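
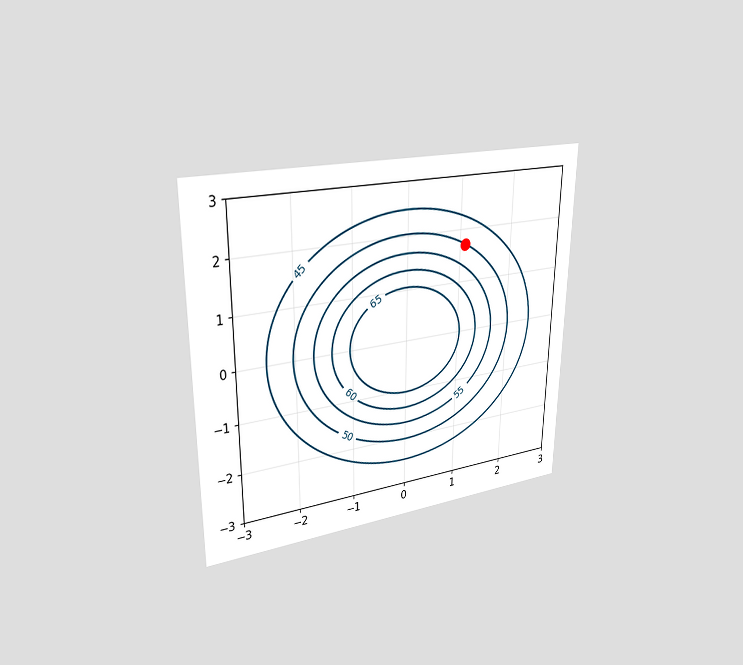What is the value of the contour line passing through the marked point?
50

The chart is viewed slightly from the left. The marked point sits on the contour labelled 50.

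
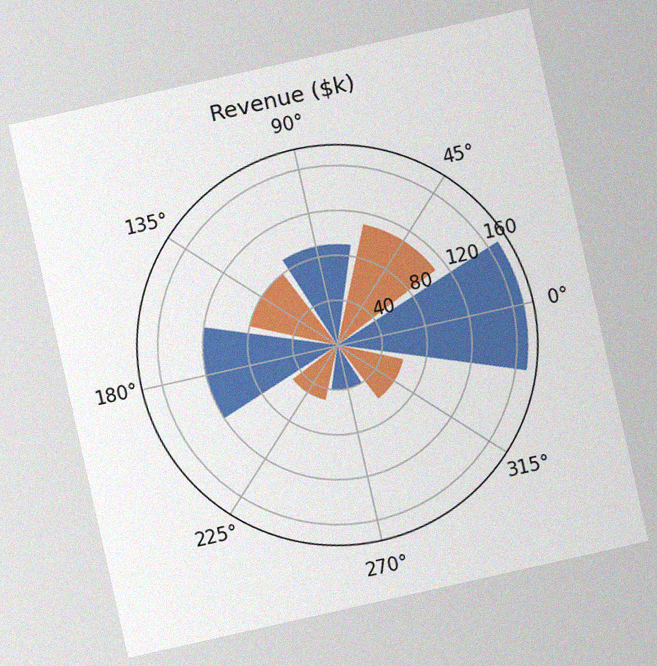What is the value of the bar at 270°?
$40k

The chart is tilted about 13° counter-clockwise, with some photo noise. The bar at 270° reaches $40k on the radial axis.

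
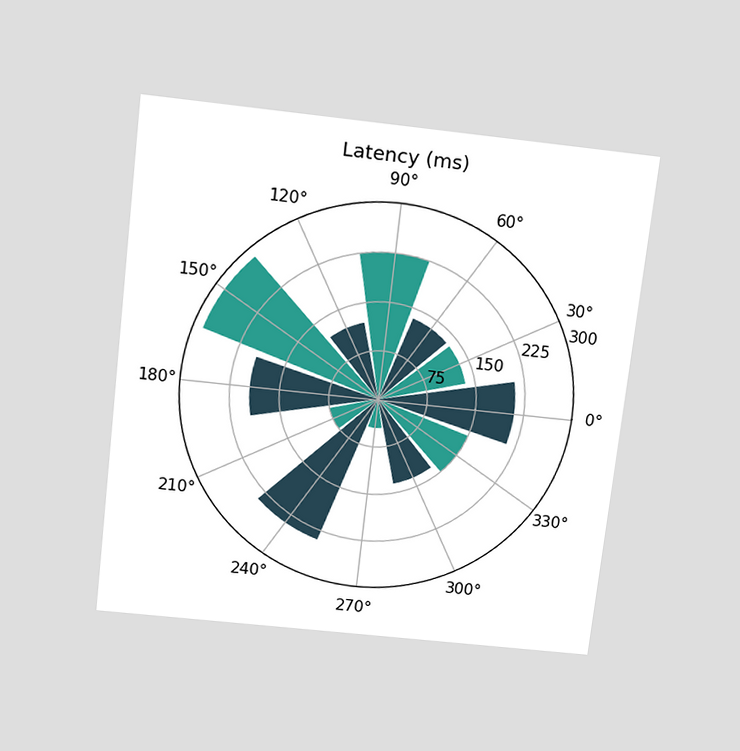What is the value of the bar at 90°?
225ms

The chart is tilted about 7° clockwise and viewed slightly from above. The bar at 90° reaches 225ms on the radial axis.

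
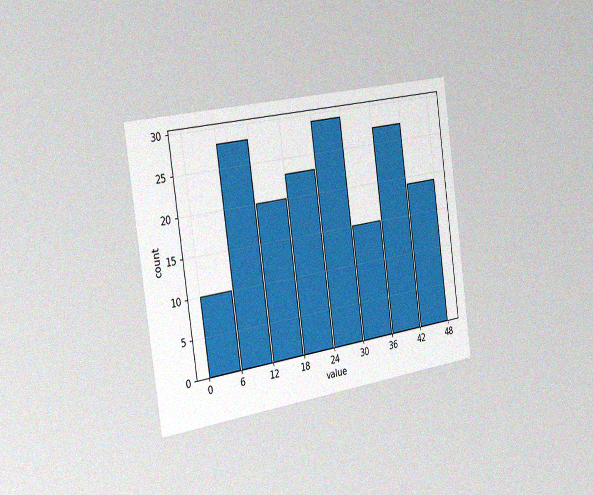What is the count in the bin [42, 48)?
The chart is tilted about 8° counter-clockwise and viewed slightly from the left, with some photo noise. The [42, 48) bin has height 19.

19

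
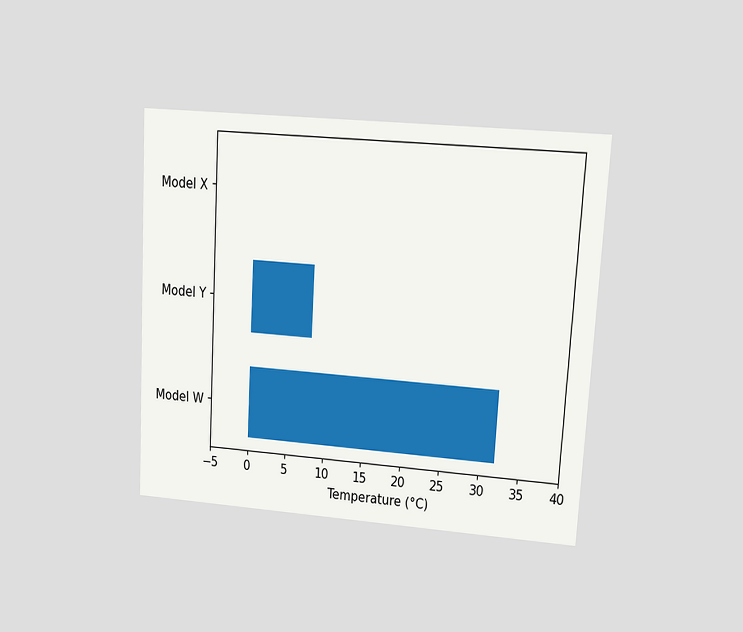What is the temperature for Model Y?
8°C

The chart is tilted about 3° clockwise and viewed at a slight angle. Reading along the chart's x-axis, the Model Y bar reaches 8°C.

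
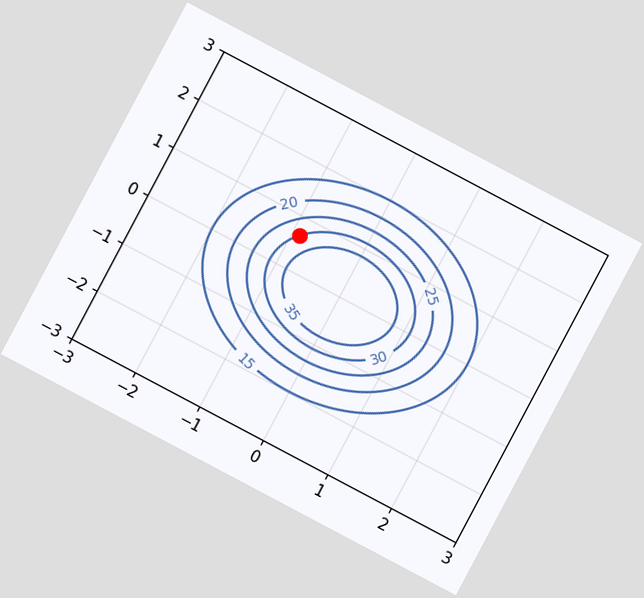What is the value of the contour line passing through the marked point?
30

The chart is tilted about 28° clockwise. The marked point sits on the contour labelled 30.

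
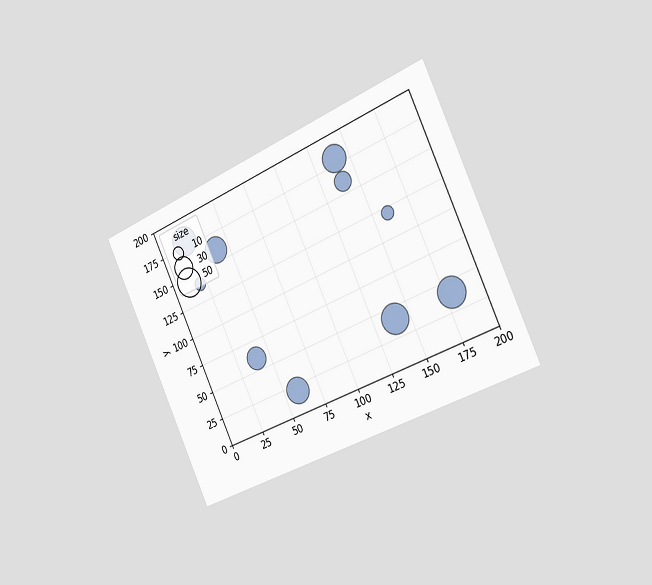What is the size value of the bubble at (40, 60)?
30

The chart is tilted about 24° counter-clockwise and viewed slightly from the right. Matching the bubble at (40, 60) against the size legend gives 30.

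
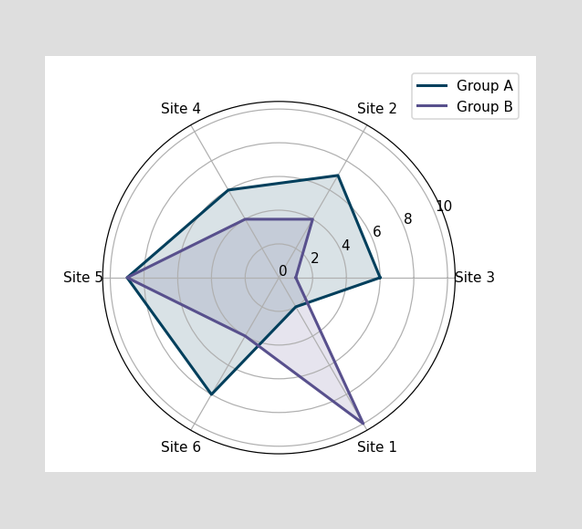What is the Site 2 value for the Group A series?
On the Site 2 axis, Group A reaches 7.

7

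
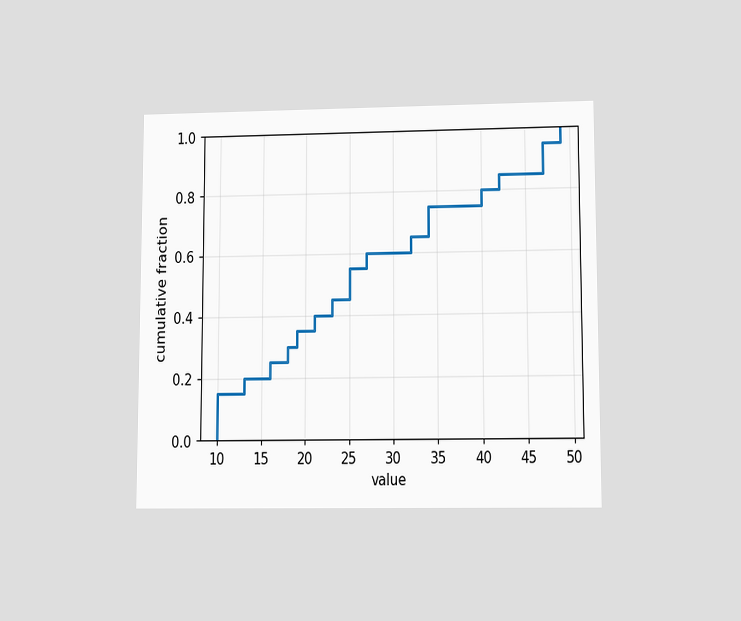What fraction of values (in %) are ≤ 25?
The chart is viewed at a slight angle. At x=25 the ECDF step is at 55%.

55%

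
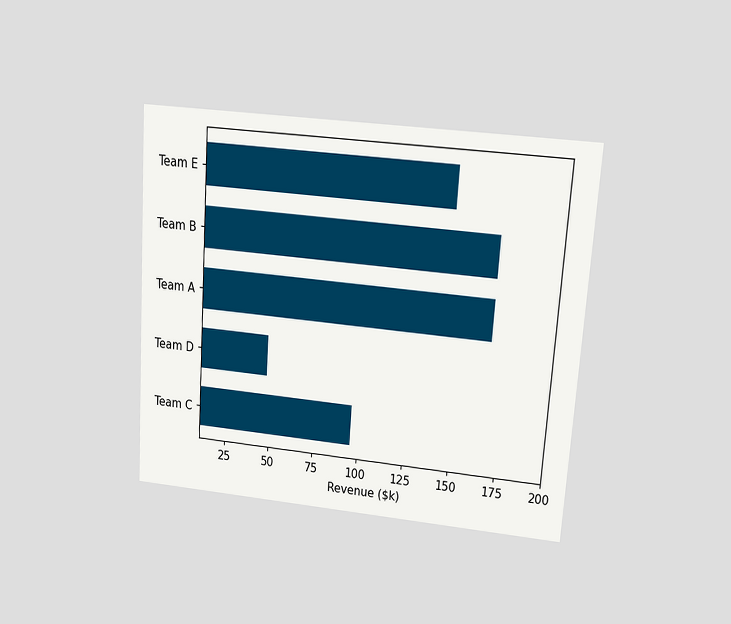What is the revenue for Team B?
$168k

The chart is tilted about 4° clockwise and viewed at a slight angle. Reading along the chart's x-axis, the Team B bar reaches $168k.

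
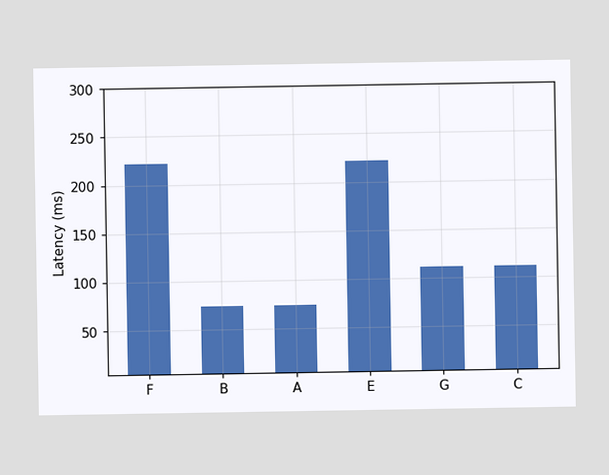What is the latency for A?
Reading along the chart's y-axis, the A bar reaches 74ms.

74ms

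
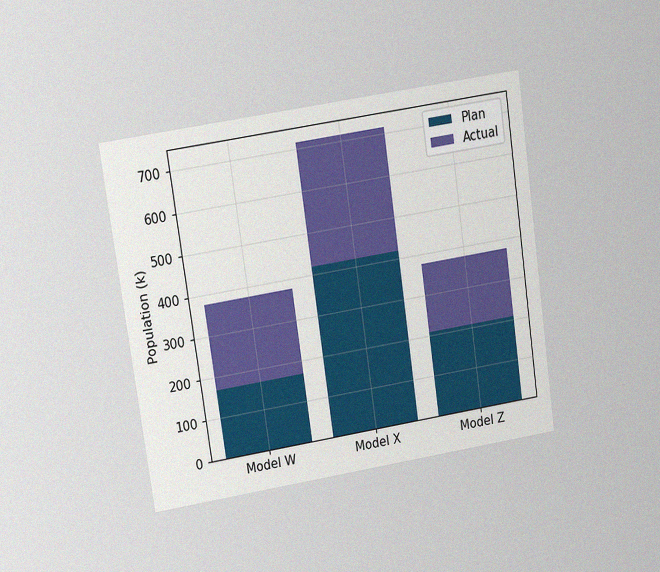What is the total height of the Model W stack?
378k

The chart is tilted about 8° counter-clockwise and viewed at a slight angle, with some photo noise. The Model W stack's top reaches 378k on the y-axis.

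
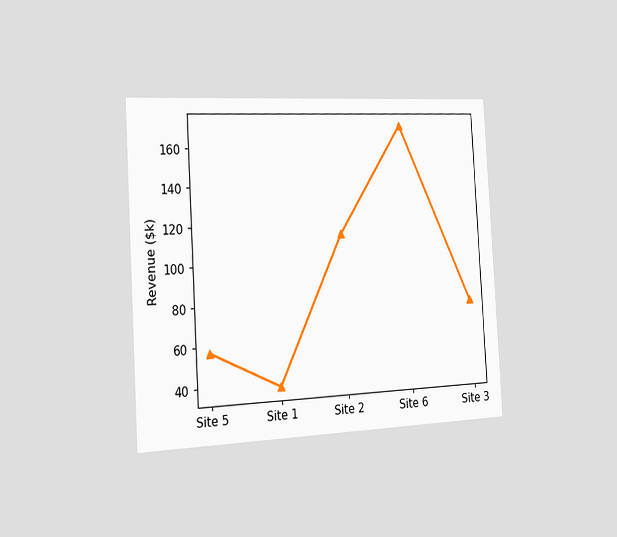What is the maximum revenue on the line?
$171k

The chart is tilted about 3° counter-clockwise and viewed slightly from the left. The highest point is at Site 6, and reading across to the y-axis gives $171k.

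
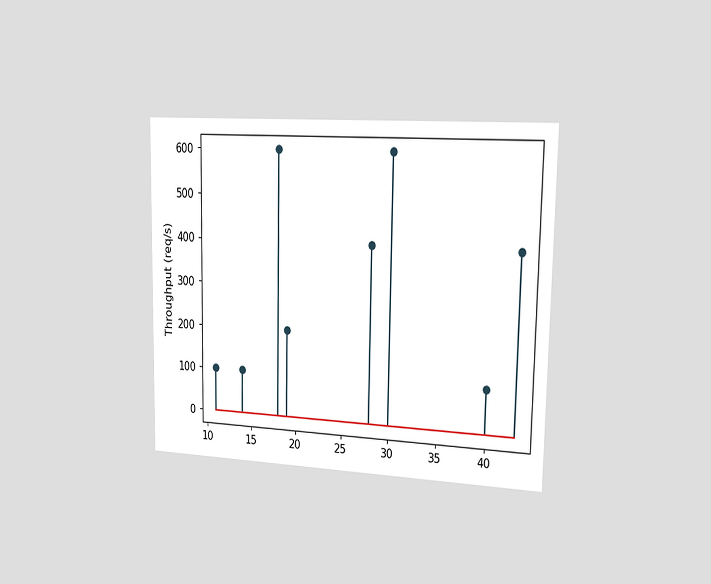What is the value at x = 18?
The chart is viewed slightly from the right. The stem at x=18 reaches 600req/s.

600req/s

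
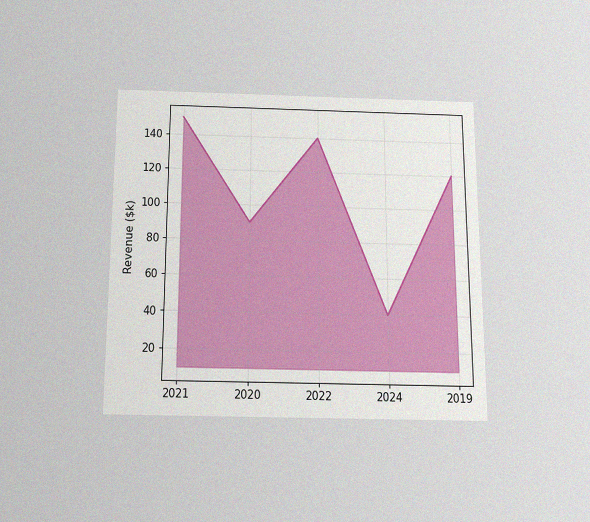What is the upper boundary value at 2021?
The chart is viewed slightly from below, with some photo noise. At 2021 the upper boundary is at $150k.

$150k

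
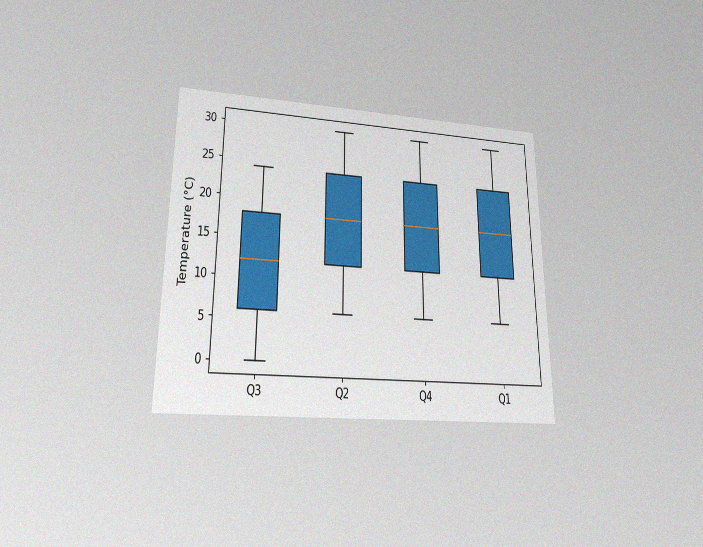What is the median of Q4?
18°C

The chart is viewed slightly from below, with some photo noise. The median line in the Q4 box sits at 18°C.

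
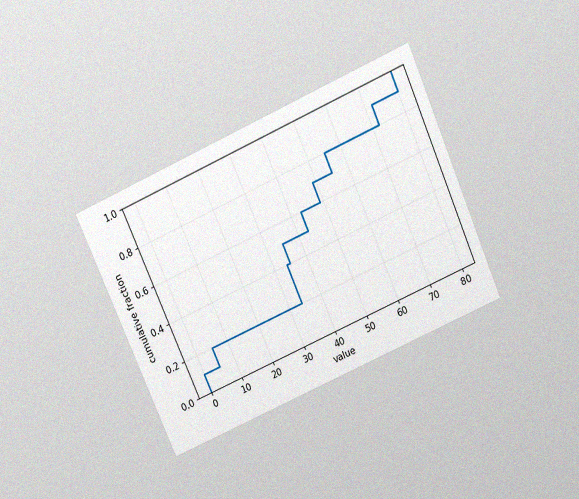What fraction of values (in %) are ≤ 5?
The chart is tilted about 24° counter-clockwise and viewed slightly from above, with some photo noise. At x=5 the ECDF step is at 20%.

20%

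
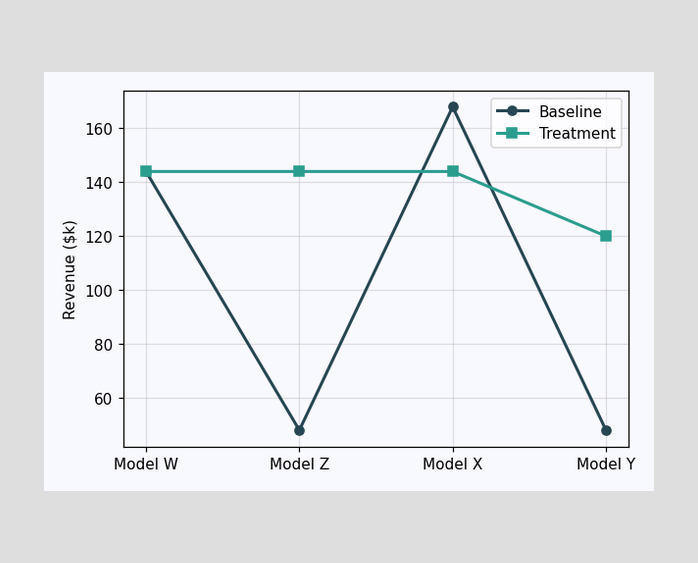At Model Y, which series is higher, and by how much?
At Model Y, Treatment sits above the other line by $72k.

Treatment, by $72k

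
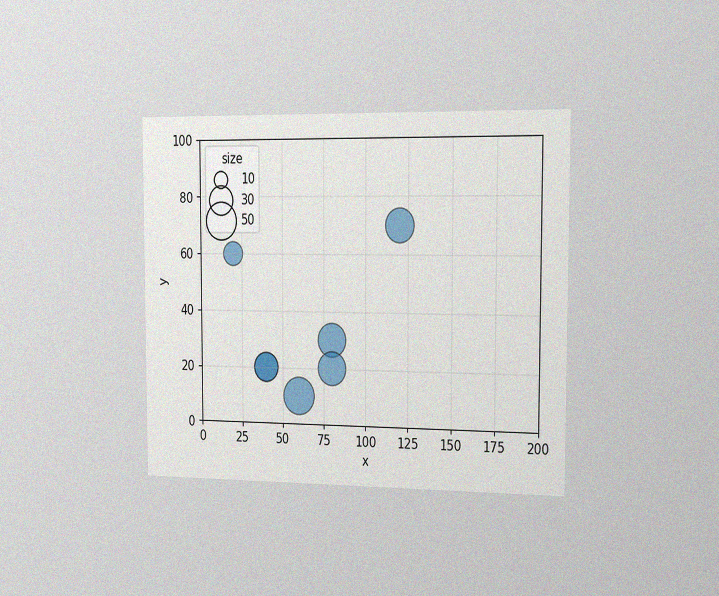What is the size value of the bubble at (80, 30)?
The chart is viewed slightly from the right, with some photo noise. Matching the bubble at (80, 30) against the size legend gives 40.

40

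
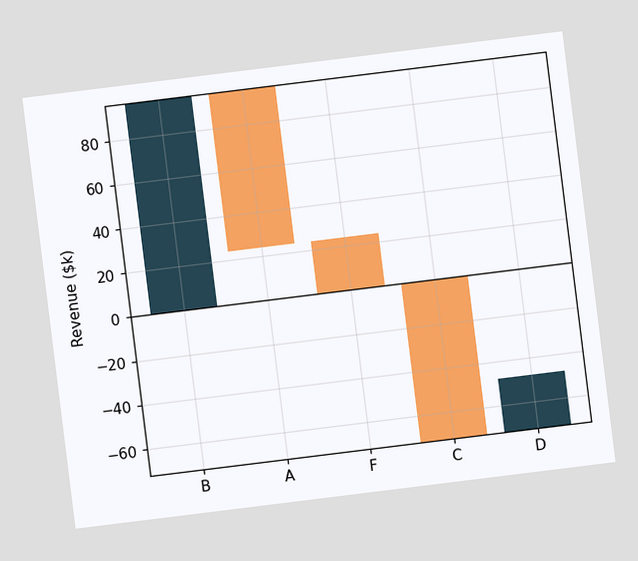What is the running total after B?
The chart is tilted about 7° counter-clockwise. After B the running total reaches $96k.

$96k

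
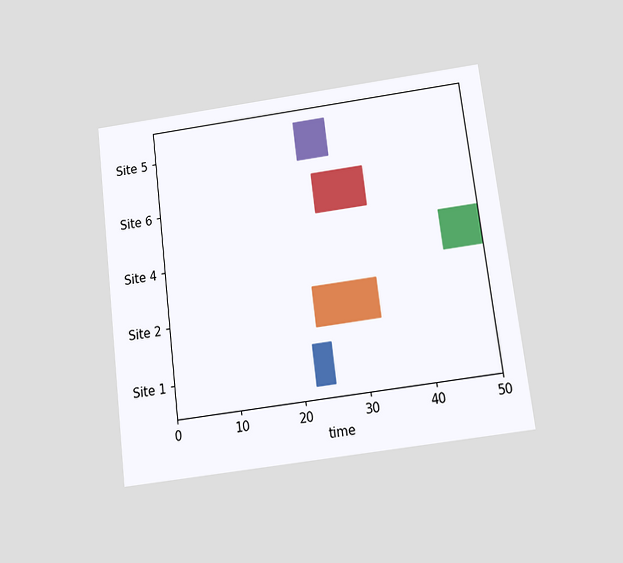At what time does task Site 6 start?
The chart is tilted about 7° counter-clockwise and viewed slightly from below. The Site 6 bar begins at t=25.

25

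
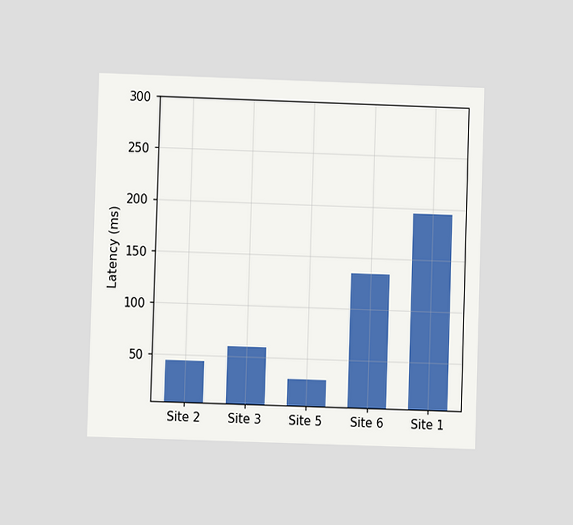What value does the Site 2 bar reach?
The chart is viewed at a slight angle. Reading along the chart's y-axis, the Site 2 bar reaches 45ms.

45ms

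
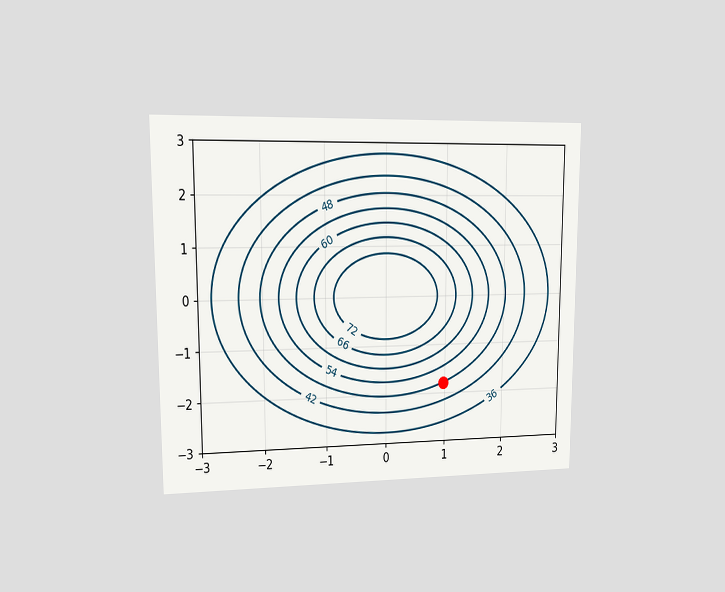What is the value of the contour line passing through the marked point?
The chart is viewed at a slight angle. The marked point sits on the contour labelled 48.

48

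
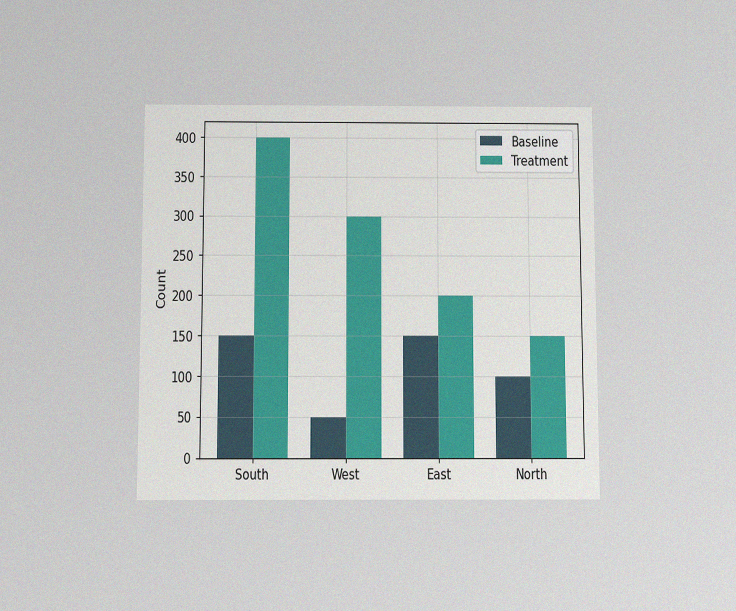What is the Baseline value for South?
The chart is viewed slightly from below, with some photo noise. The Baseline bar at South reaches 150 on the y-axis.

150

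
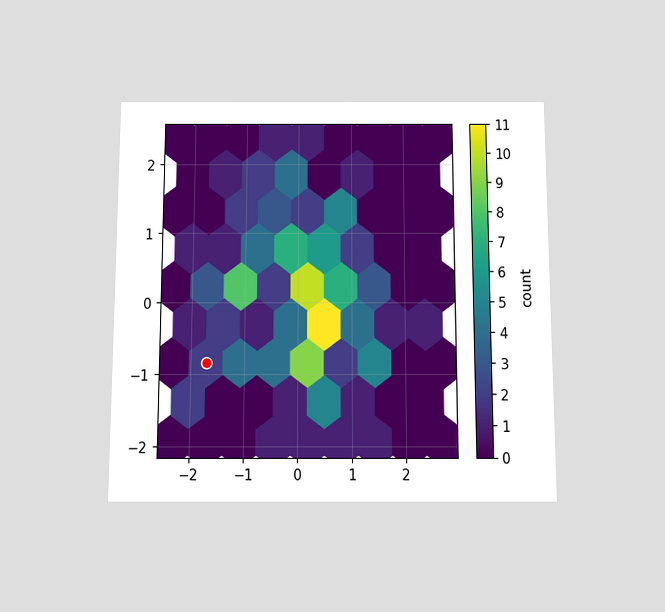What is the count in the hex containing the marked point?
2

The chart is viewed slightly from below. The marked hex reads 2 on the colorbar.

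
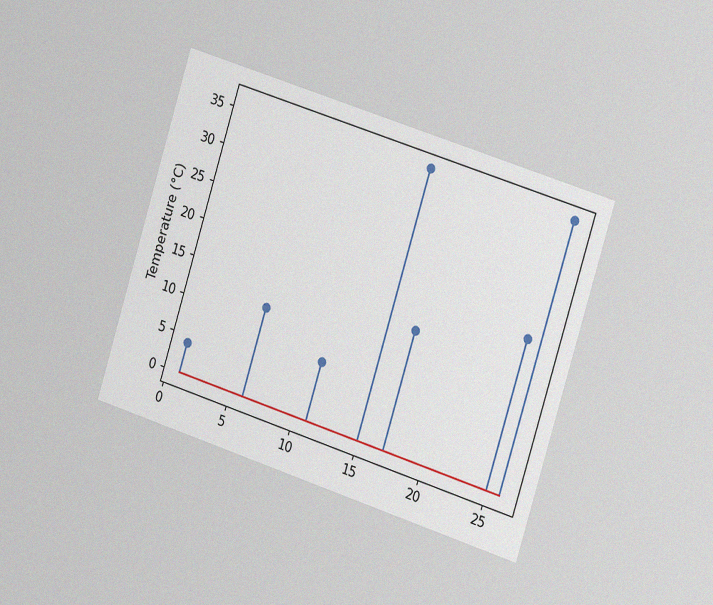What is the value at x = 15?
36°C

The chart is tilted about 18° clockwise and viewed slightly from the right, with some photo noise. The stem at x=15 reaches 36°C.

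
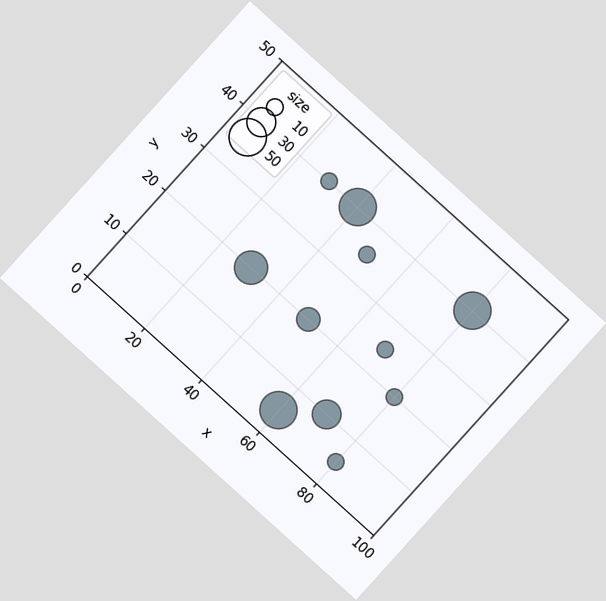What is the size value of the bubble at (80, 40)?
50

The chart is tilted about 42° clockwise. Matching the bubble at (80, 40) against the size legend gives 50.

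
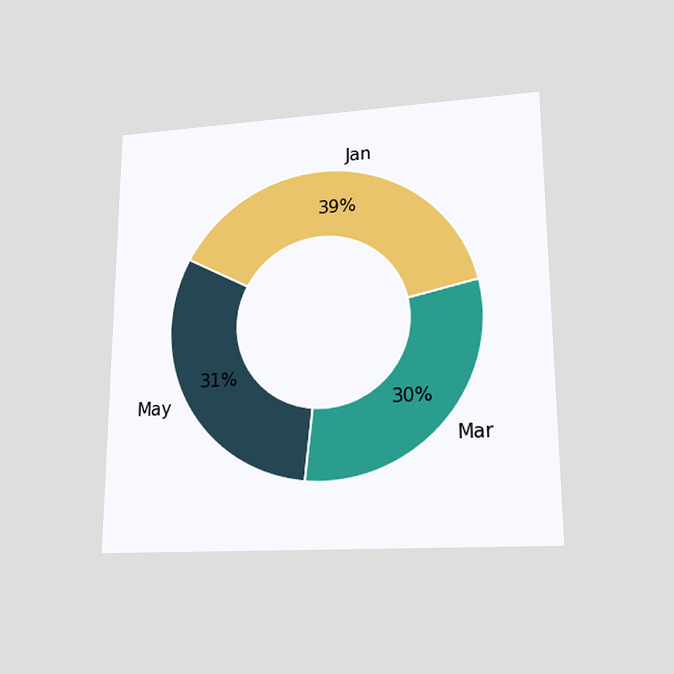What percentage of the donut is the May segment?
The chart is viewed at a slight angle. The May segment takes up 31% of the ring.

31%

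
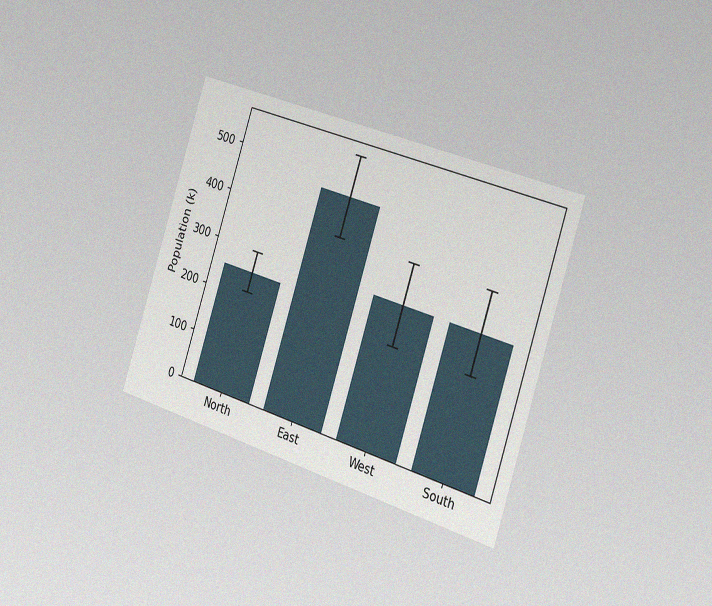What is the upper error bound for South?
The chart is tilted about 18° clockwise and viewed slightly from the right, with some photo noise. The South bar's upper whisker reaches 378k.

378k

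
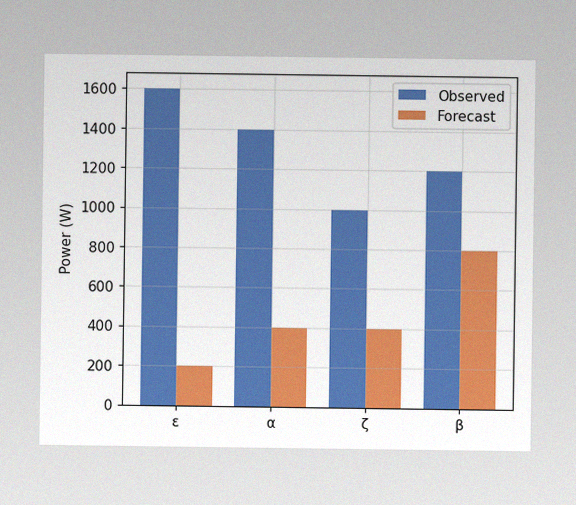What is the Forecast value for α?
400W

The image has some photo noise and uneven lighting. The Forecast bar at α reaches 400W on the y-axis.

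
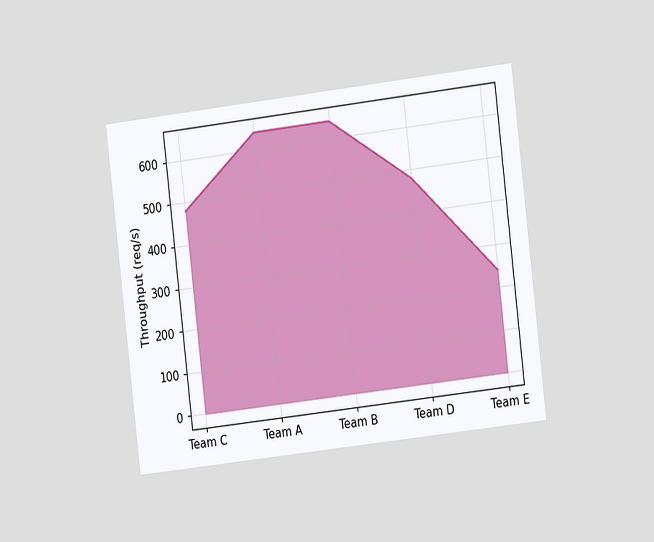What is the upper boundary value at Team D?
480req/s

The chart is tilted about 7° counter-clockwise and viewed slightly from the right. At Team D the upper boundary is at 480req/s.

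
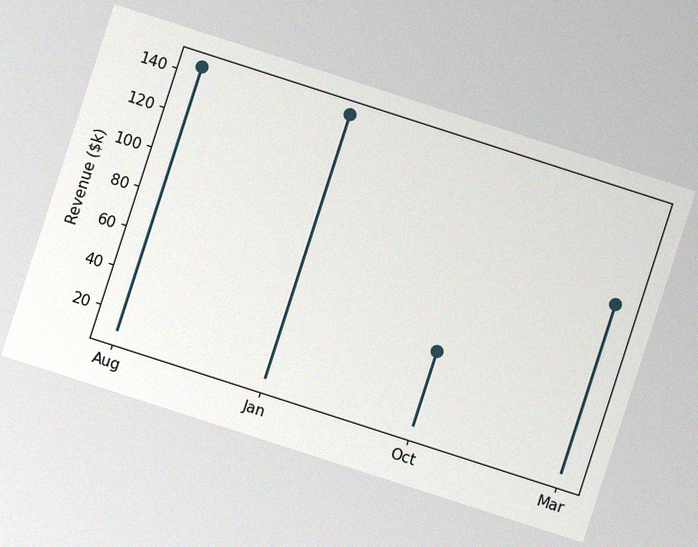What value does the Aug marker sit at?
The chart is tilted about 18° clockwise, with some photo noise. The Aug marker sits at $144k.

$144k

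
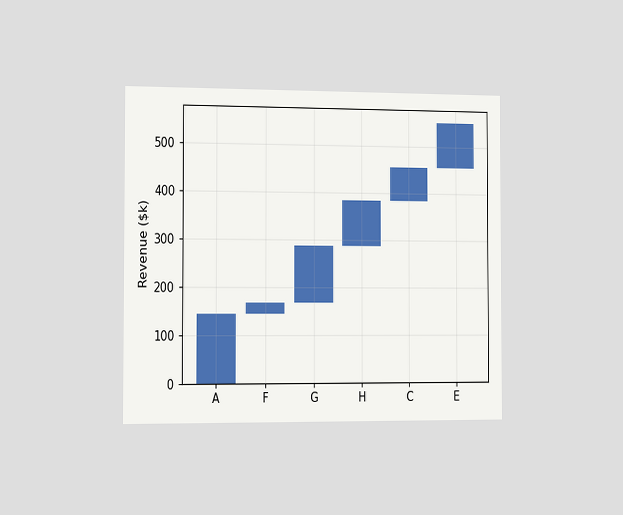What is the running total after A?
The chart is viewed slightly from the left. After A the running total reaches $144k.

$144k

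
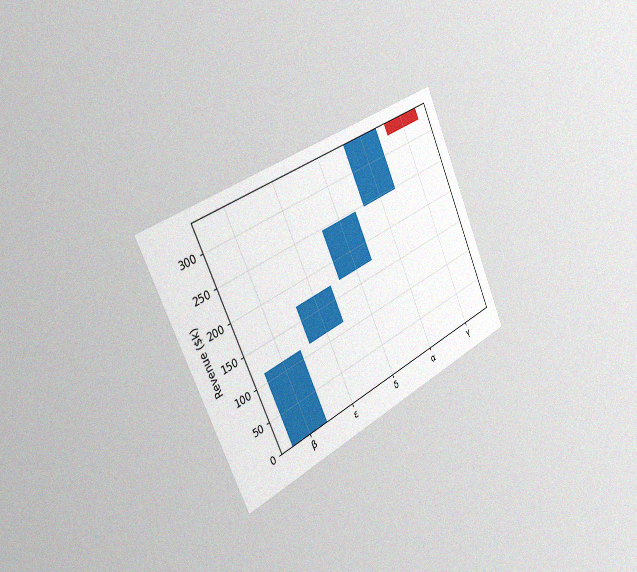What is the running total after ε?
$171k

The chart is tilted about 25° counter-clockwise and viewed slightly from the left, with some photo noise. After ε the running total reaches $171k.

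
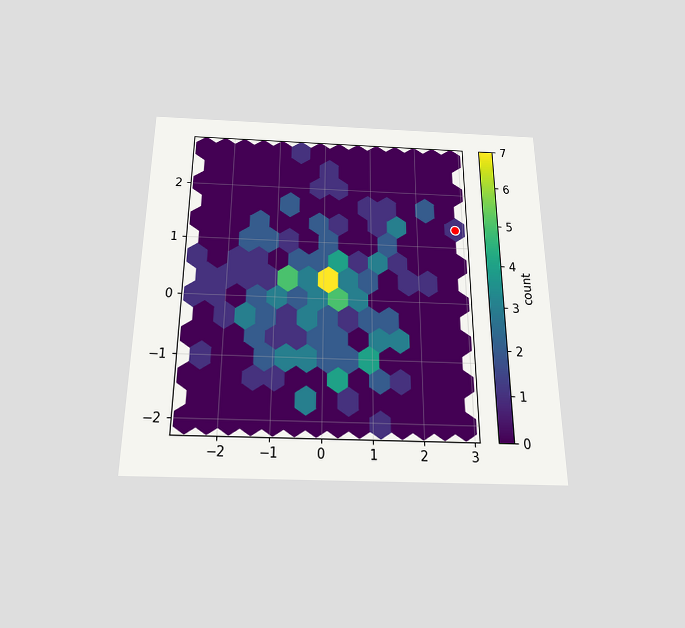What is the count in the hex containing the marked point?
1

The chart is viewed slightly from below. The marked hex reads 1 on the colorbar.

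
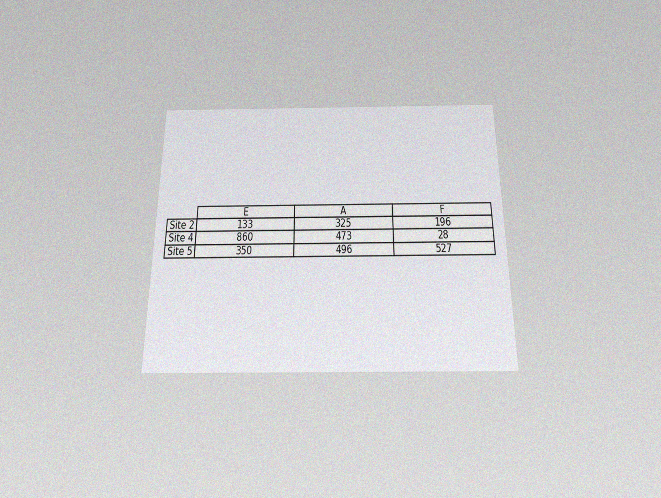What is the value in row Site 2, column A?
325

The chart is viewed slightly from below, with some photo noise. The (Site 2, A) cell reads 325.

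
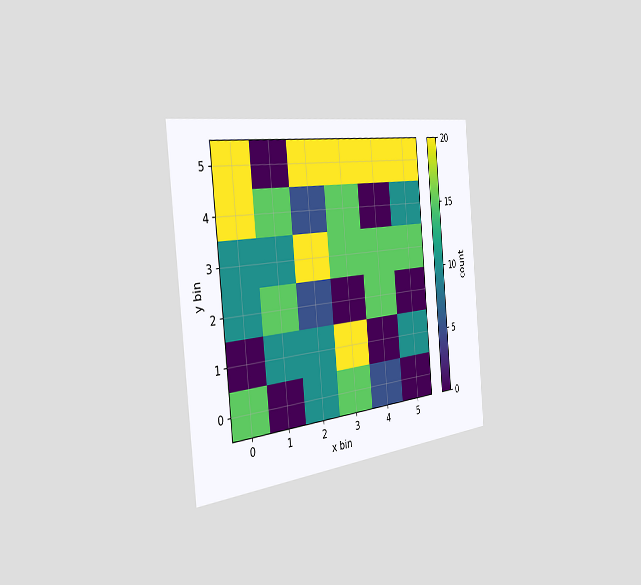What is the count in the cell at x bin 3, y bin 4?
The chart is tilted about 5° counter-clockwise and viewed slightly from the left. Matching the cell (3, 4) against the colorbar gives 15.

15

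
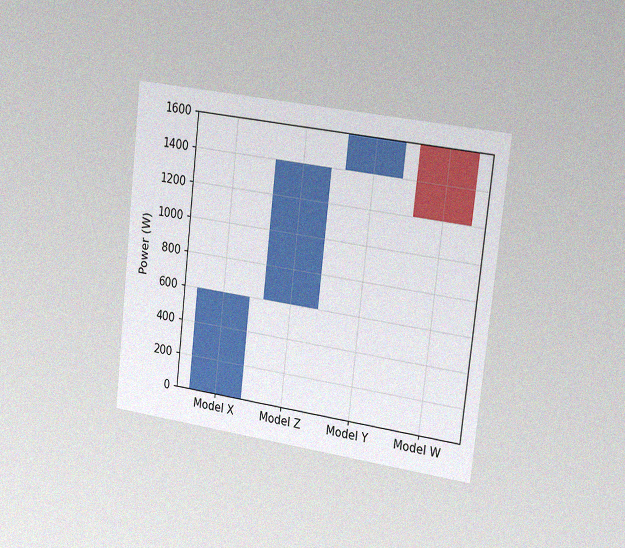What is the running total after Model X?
600W

The chart is tilted about 6° clockwise and viewed slightly from the right, with some photo noise. After Model X the running total reaches 600W.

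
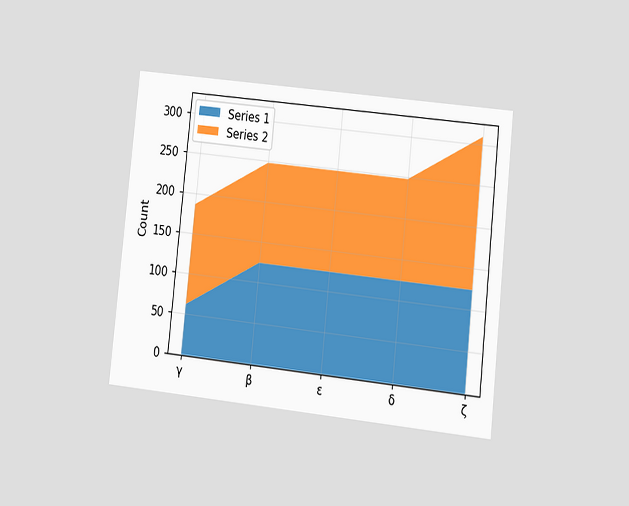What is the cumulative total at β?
248

The chart is tilted about 6° clockwise and viewed at a slight angle. The stacked total at β reaches 248.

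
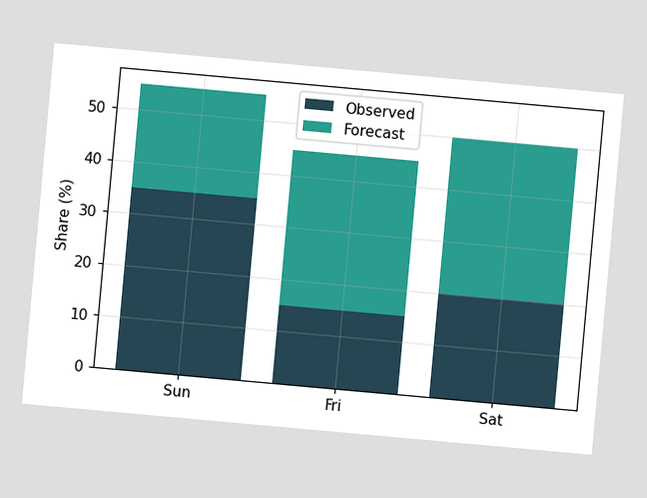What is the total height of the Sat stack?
The chart is tilted about 5° clockwise. The Sat stack's top reaches 50% on the y-axis.

50%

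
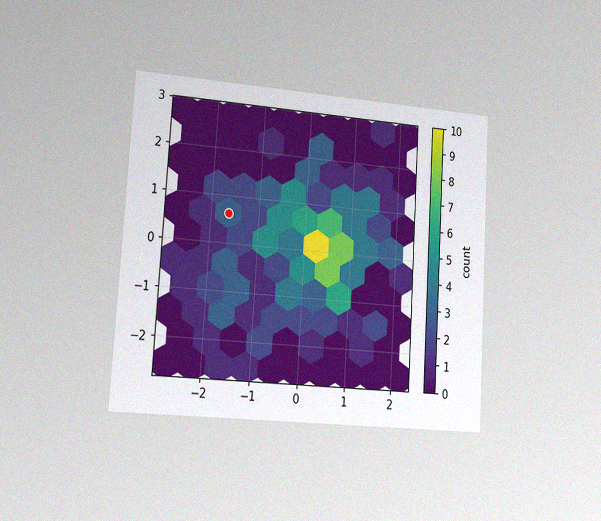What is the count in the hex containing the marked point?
The chart is tilted about 3° clockwise and viewed slightly from the left, with some photo noise. The marked hex reads 3 on the colorbar.

3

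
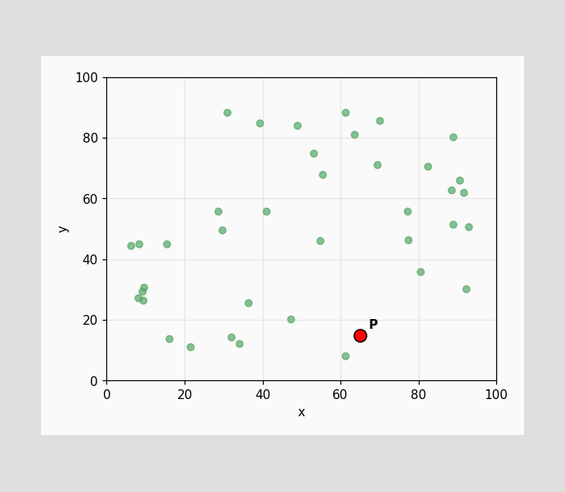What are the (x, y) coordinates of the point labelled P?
(65, 15)

Following the gridlines from P to each axis, P sits at (65, 15).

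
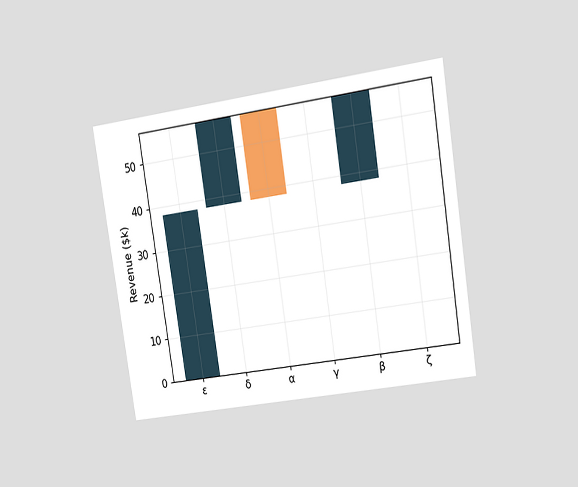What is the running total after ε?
The chart is tilted about 9° counter-clockwise and viewed at a slight angle. After ε the running total reaches $38k.

$38k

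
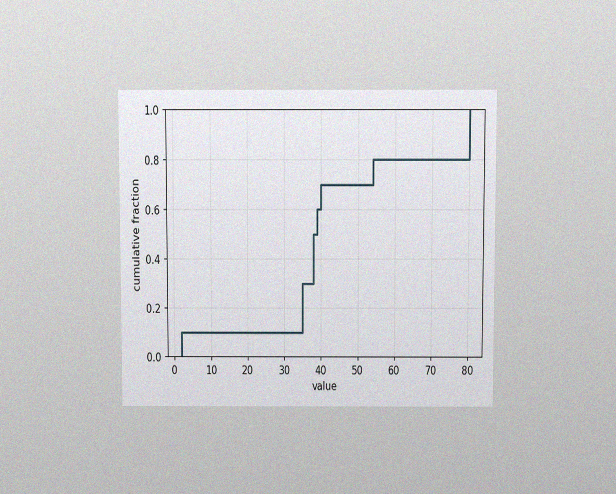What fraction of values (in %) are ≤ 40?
70%

The chart is viewed slightly from above, with some photo noise. At x=40 the ECDF step is at 70%.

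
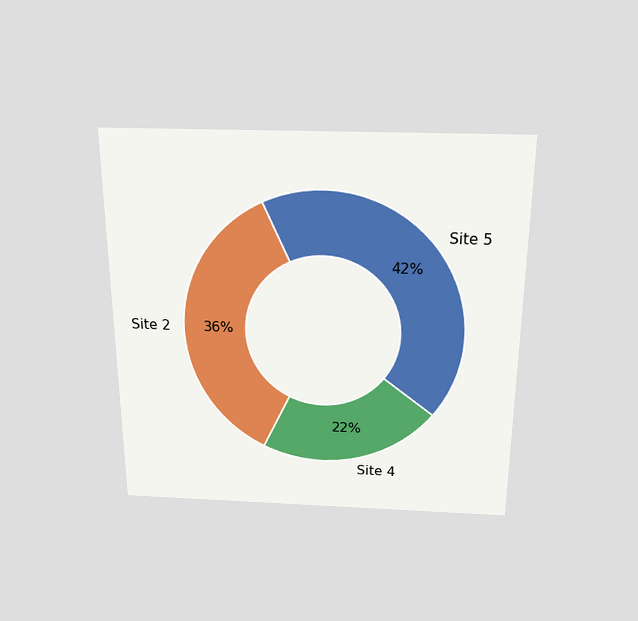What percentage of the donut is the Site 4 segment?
22%

The chart is viewed slightly from above. The Site 4 segment takes up 22% of the ring.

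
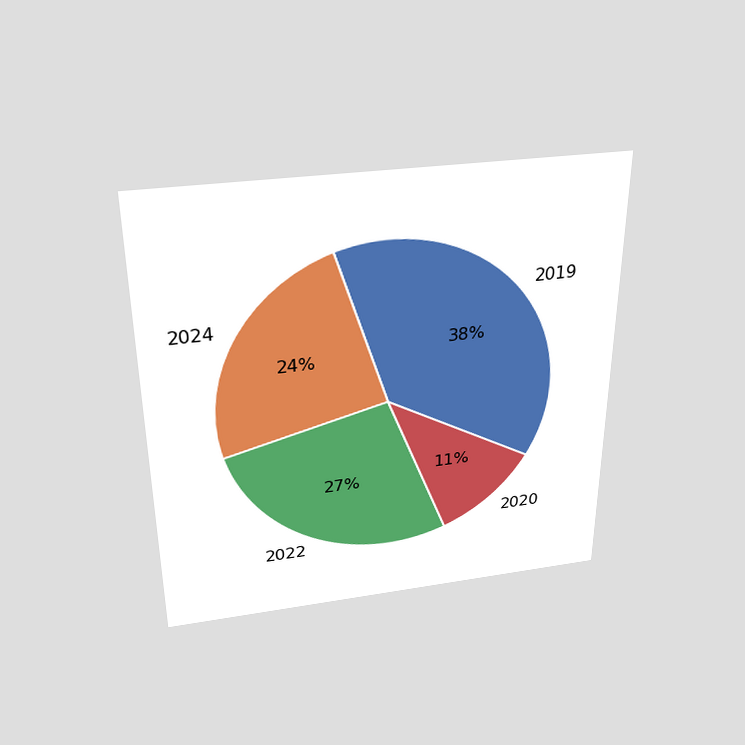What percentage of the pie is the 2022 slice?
27%

The chart is viewed slightly from above. The 2022 slice takes up 27% of the pie.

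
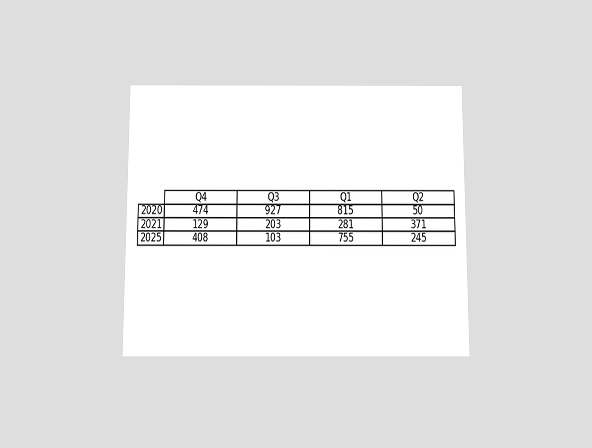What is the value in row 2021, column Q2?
The chart is viewed slightly from below. The (2021, Q2) cell reads 371.

371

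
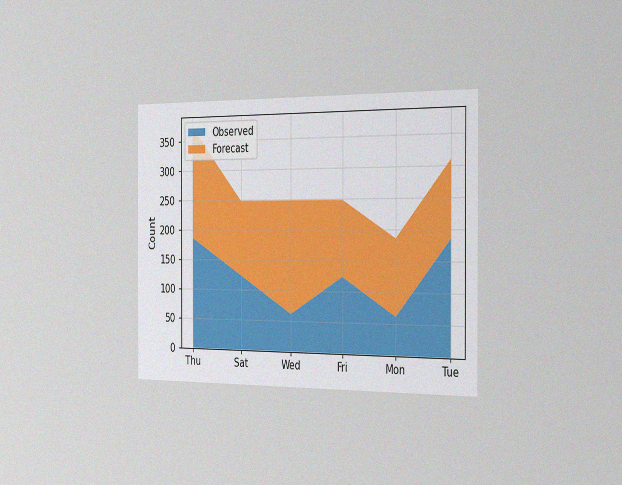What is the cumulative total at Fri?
248

The chart is viewed slightly from the right, with some photo noise. The stacked total at Fri reaches 248.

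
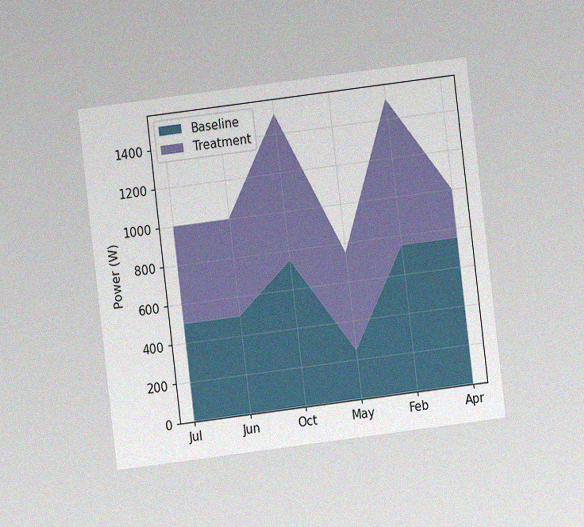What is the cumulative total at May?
750W

The chart is tilted about 7° counter-clockwise and viewed at a slight angle, with some photo noise. The stacked total at May reaches 750W.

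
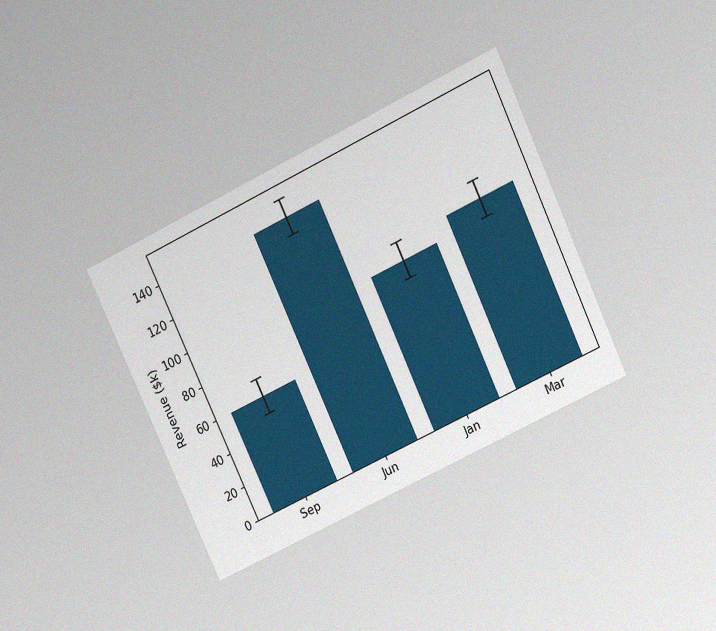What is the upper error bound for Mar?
The chart is tilted about 25° counter-clockwise and viewed at a slight angle, with some photo noise. The Mar bar's upper whisker reaches $110k.

$110k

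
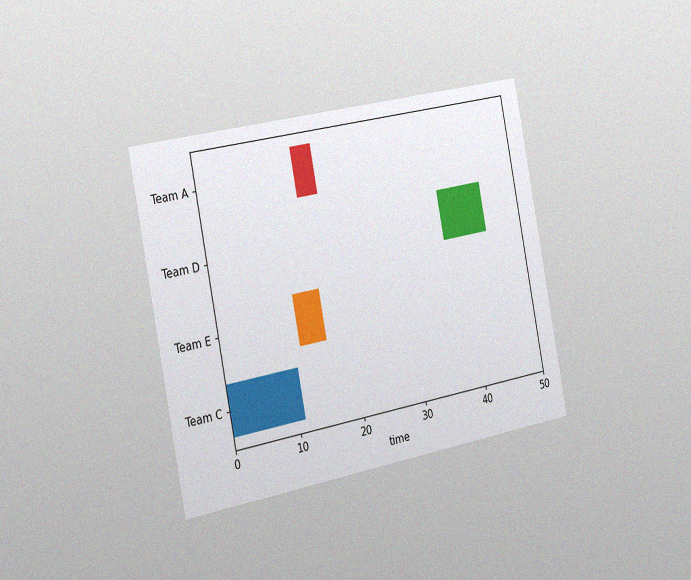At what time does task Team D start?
The chart is tilted about 11° counter-clockwise and viewed slightly from the left, with some photo noise. The Team D bar begins at t=37.

37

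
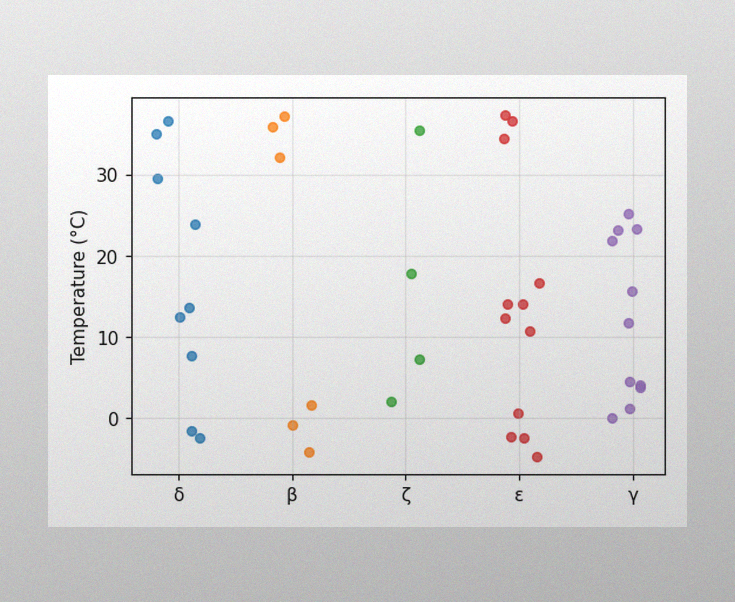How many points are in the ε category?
12

The image has some photo noise and uneven lighting. Counting the markers in the ε column gives 12.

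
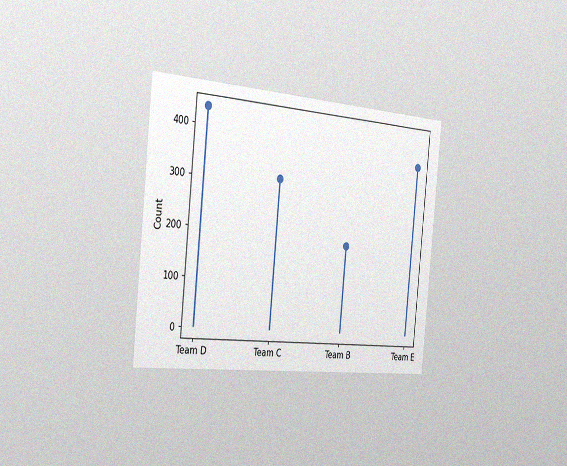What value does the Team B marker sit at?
The chart is tilted about 6° clockwise and viewed slightly from the left, with some photo noise. The Team B marker sits at 186.

186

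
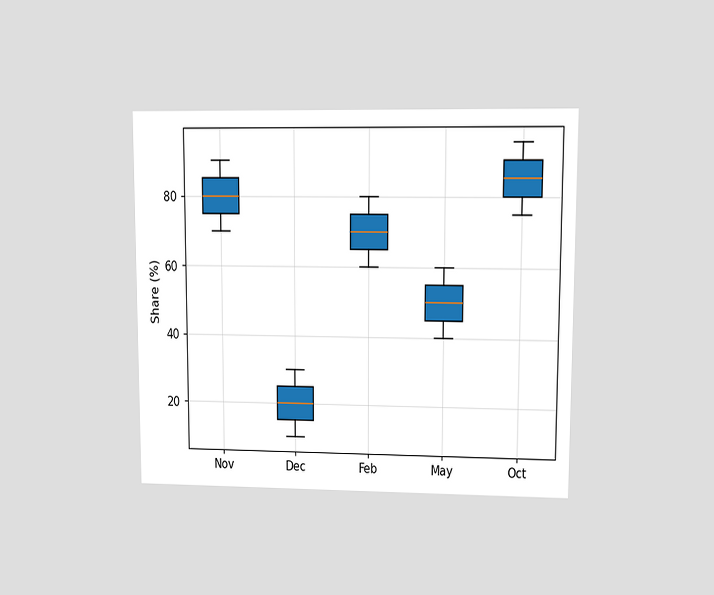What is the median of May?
50%

The chart is viewed at a slight angle. The median line in the May box sits at 50%.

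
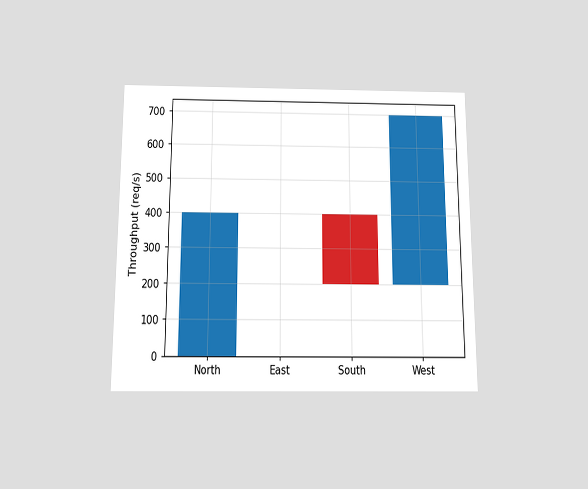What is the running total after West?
700req/s

The chart is viewed slightly from below. After West the running total reaches 700req/s.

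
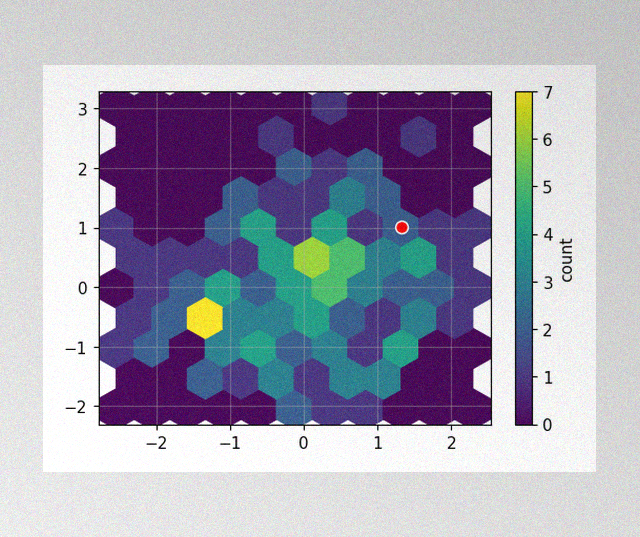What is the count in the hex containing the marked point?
2

The image has some photo noise and uneven lighting. The marked hex reads 2 on the colorbar.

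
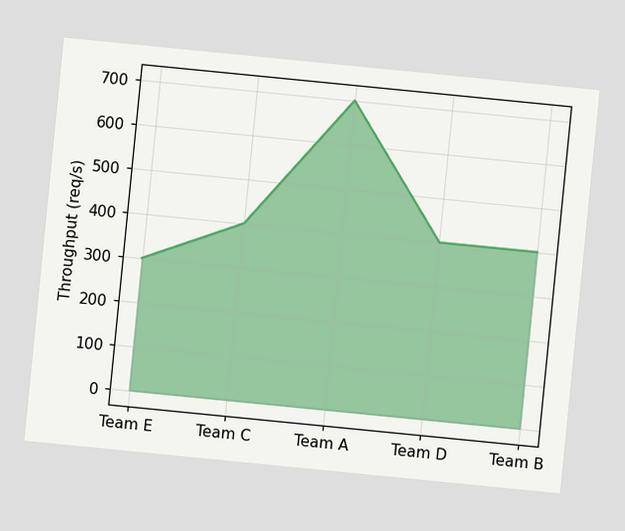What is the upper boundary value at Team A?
700req/s

The chart is tilted about 6° clockwise. At Team A the upper boundary is at 700req/s.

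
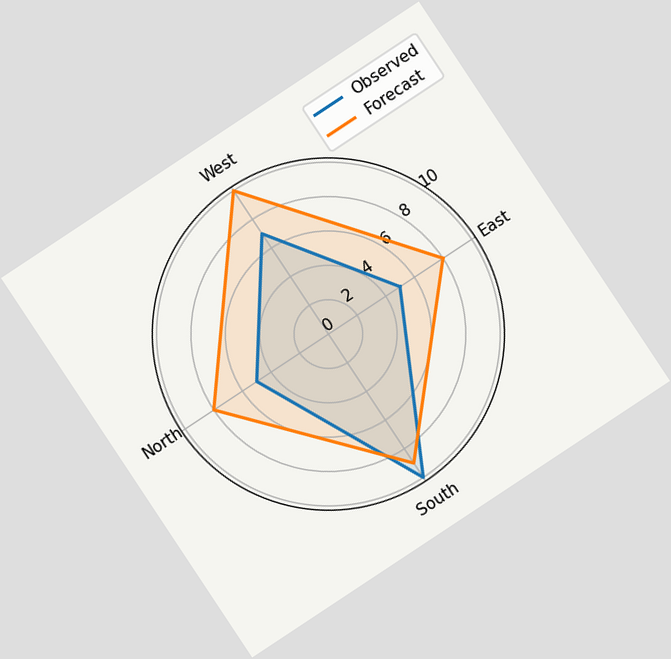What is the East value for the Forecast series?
The chart is tilted about 34° counter-clockwise. On the East axis, Forecast reaches 8.

8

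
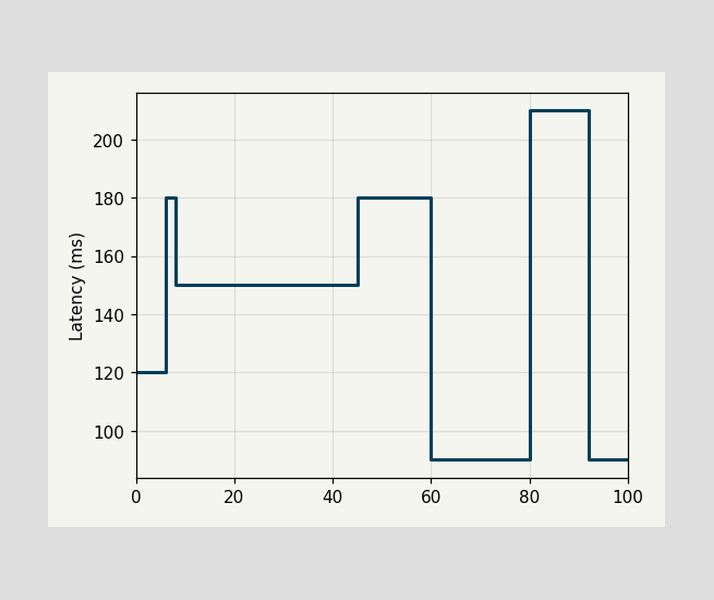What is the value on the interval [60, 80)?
On [60, 80) the step sits at 90ms.

90ms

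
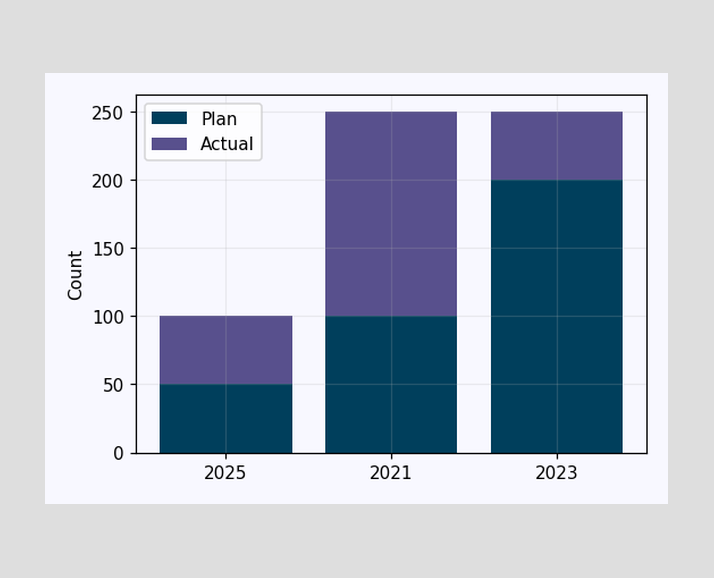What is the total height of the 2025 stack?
The 2025 stack's top reaches 100 on the y-axis.

100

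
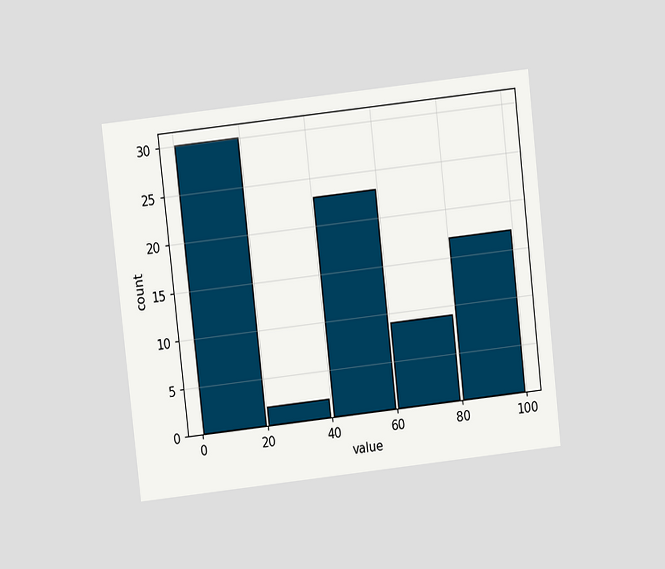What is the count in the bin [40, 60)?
23

The chart is tilted about 6° counter-clockwise and viewed at a slight angle. The [40, 60) bin has height 23.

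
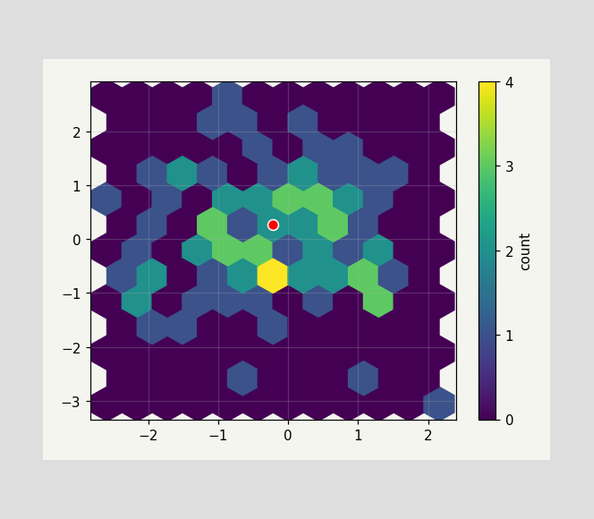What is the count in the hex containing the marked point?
The marked hex reads 2 on the colorbar.

2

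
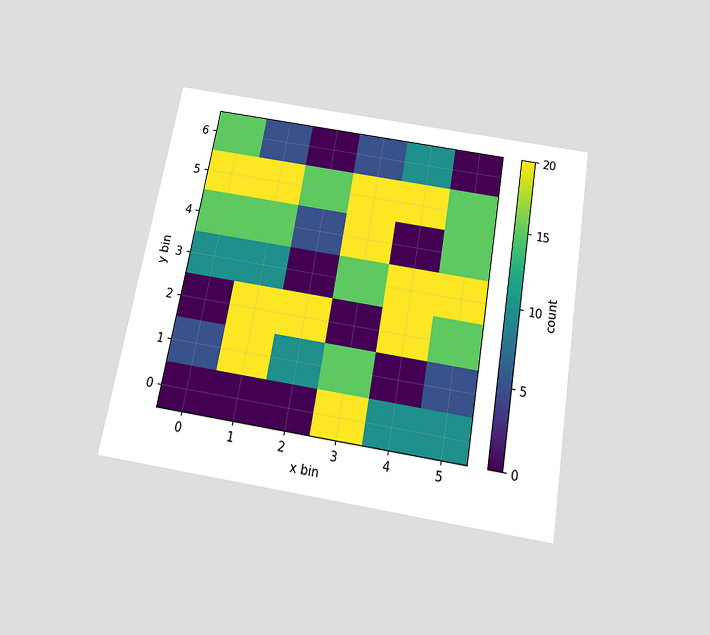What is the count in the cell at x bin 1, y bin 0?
0

The chart is tilted about 10° clockwise and viewed slightly from below. Matching the cell (1, 0) against the colorbar gives 0.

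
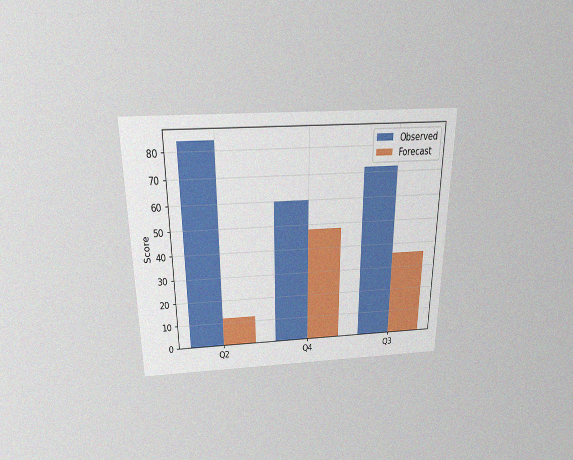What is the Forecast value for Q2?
12

The chart is viewed slightly from above, with some photo noise. The Forecast bar at Q2 reaches 12 on the y-axis.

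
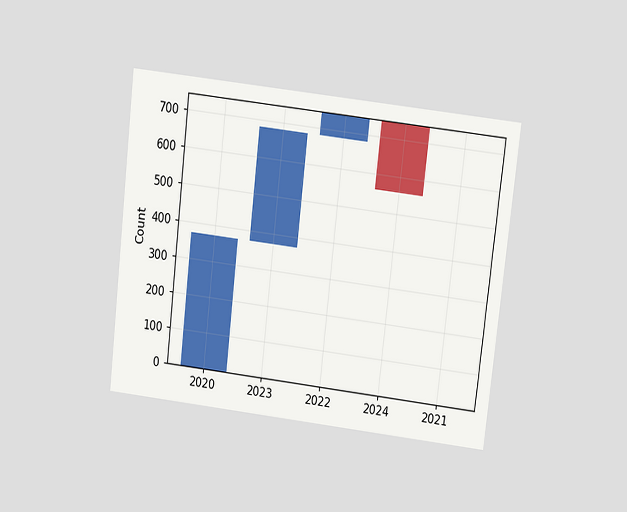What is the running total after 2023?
682

The chart is tilted about 7° clockwise and viewed slightly from above. After 2023 the running total reaches 682.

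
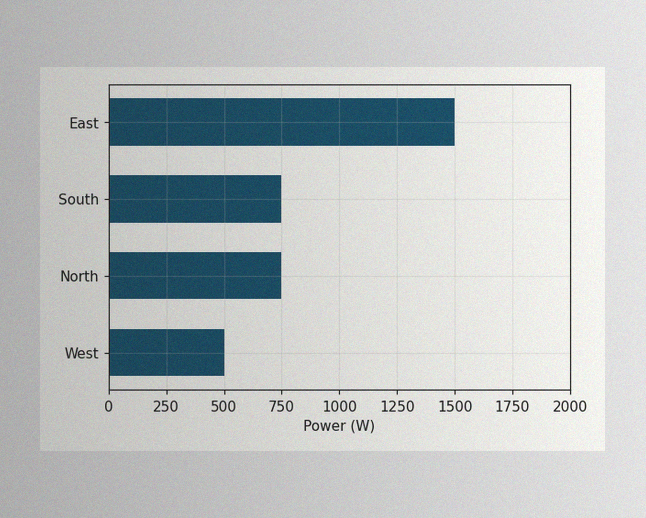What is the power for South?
The image has some photo noise and uneven lighting. Reading along the chart's x-axis, the South bar reaches 750W.

750W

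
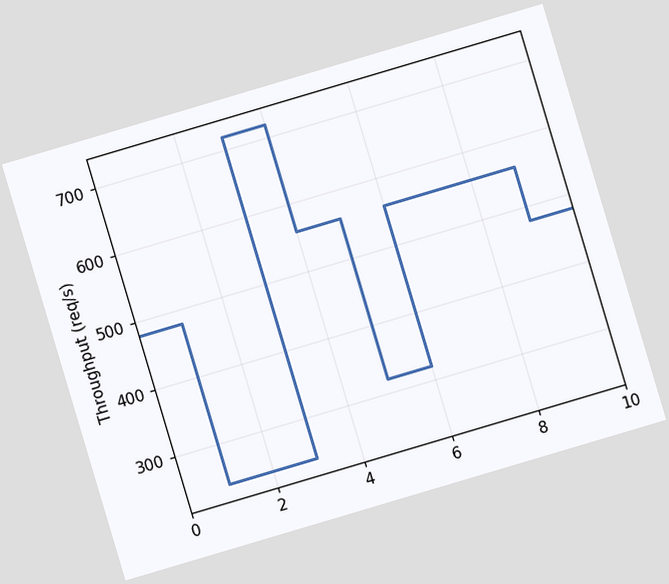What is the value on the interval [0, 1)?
The chart is tilted about 17° counter-clockwise. On [0, 1) the step sits at 480req/s.

480req/s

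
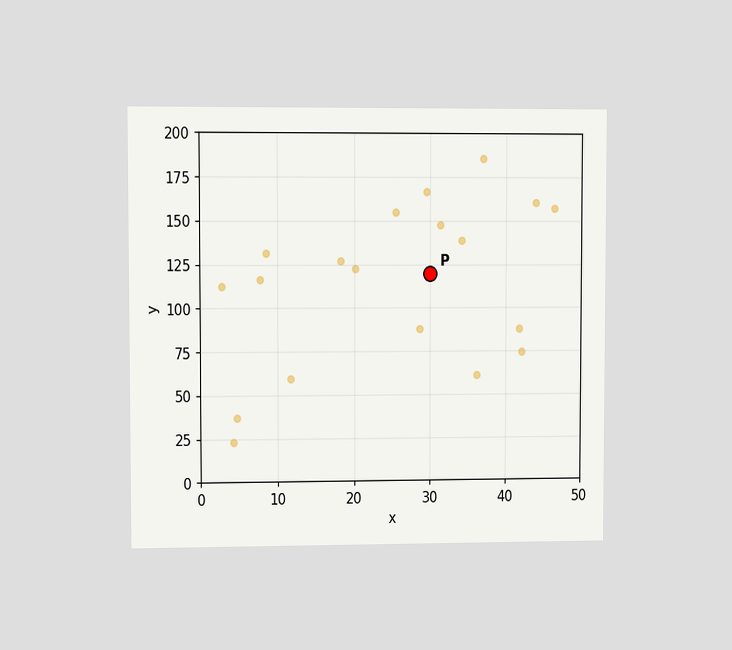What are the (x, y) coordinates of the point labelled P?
The chart is viewed at a slight angle. Following the gridlines from P to each axis, P sits at (30, 120).

(30, 120)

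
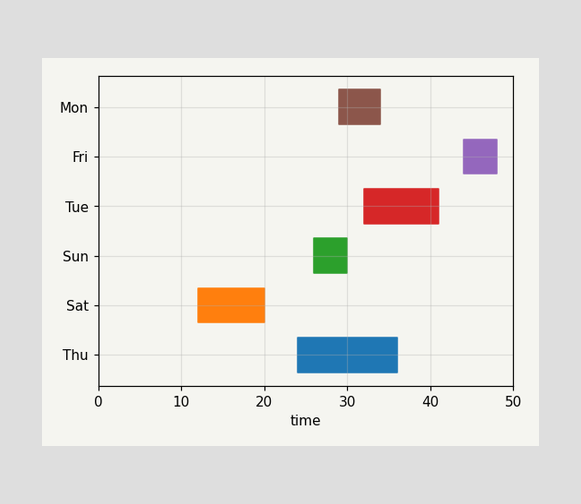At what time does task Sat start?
The Sat bar begins at t=12.

12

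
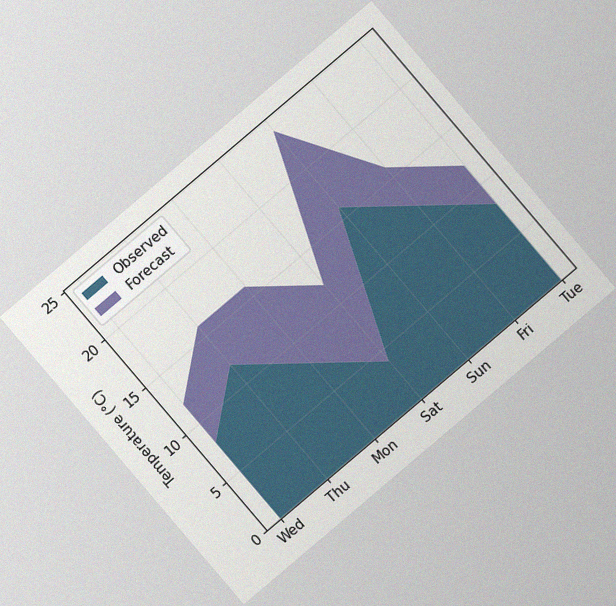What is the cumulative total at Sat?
12°C

The chart is tilted about 40° counter-clockwise, with some photo noise. The stacked total at Sat reaches 12°C.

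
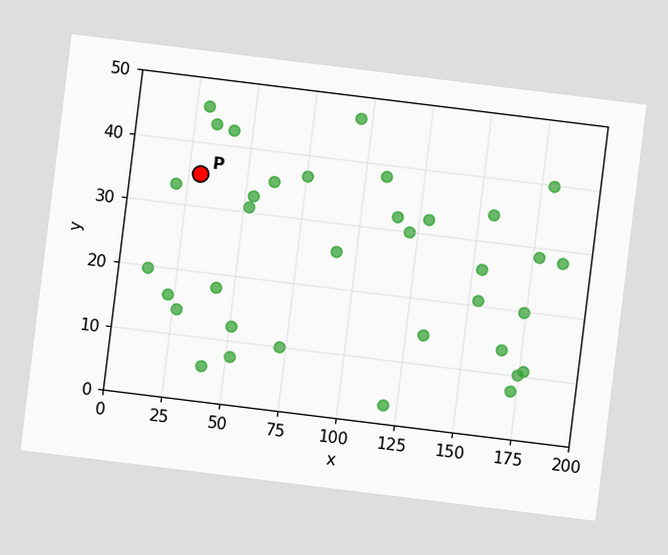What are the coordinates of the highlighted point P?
The chart is tilted about 7° clockwise. Following the gridlines from P to each axis, P sits at (30, 35).

(30, 35)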